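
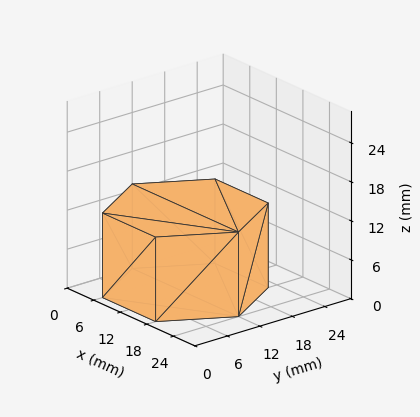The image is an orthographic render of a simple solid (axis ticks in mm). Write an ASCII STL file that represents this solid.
Reading the render: the shape is a regular 6-sided prism (a cylinder approximated with 6 flat sides), circumscribed radius ≈ 12 mm, height ≈ 13 mm (dimensions read to the nearest mm from the axis ticks). For the STL, each face is triangulated and given an outward normal.

solid part
  facet normal 0.0000 0.0000 -1.0000
    outer loop
      vertex 6.000 22.392 0.000
      vertex 18.000 22.392 0.000
      vertex 24.000 12.000 0.000
    endloop
  endfacet
  facet normal 0.0000 0.0000 -1.0000
    outer loop
      vertex 0.000 12.000 0.000
      vertex 6.000 22.392 0.000
      vertex 24.000 12.000 0.000
    endloop
  endfacet
  facet normal 0.0000 0.0000 -1.0000
    outer loop
      vertex 6.000 1.608 0.000
      vertex 0.000 12.000 0.000
      vertex 24.000 12.000 0.000
    endloop
  endfacet
  facet normal 0.0000 0.0000 -1.0000
    outer loop
      vertex 18.000 1.608 0.000
      vertex 6.000 1.608 0.000
      vertex 24.000 12.000 0.000
    endloop
  endfacet
  facet normal 0.0000 0.0000 1.0000
    outer loop
      vertex 24.000 12.000 13.000
      vertex 18.000 22.392 13.000
      vertex 6.000 22.392 13.000
    endloop
  endfacet
  facet normal 0.0000 0.0000 1.0000
    outer loop
      vertex 24.000 12.000 13.000
      vertex 6.000 22.392 13.000
      vertex 0.000 12.000 13.000
    endloop
  endfacet
  facet normal 0.0000 0.0000 1.0000
    outer loop
      vertex 24.000 12.000 13.000
      vertex 0.000 12.000 13.000
      vertex 6.000 1.608 13.000
    endloop
  endfacet
  facet normal 0.0000 0.0000 1.0000
    outer loop
      vertex 24.000 12.000 13.000
      vertex 6.000 1.608 13.000
      vertex 18.000 1.608 13.000
    endloop
  endfacet
  facet normal 0.8660 0.5000 0.0000
    outer loop
      vertex 24.000 12.000 0.000
      vertex 18.000 22.392 0.000
      vertex 18.000 22.392 13.000
    endloop
  endfacet
  facet normal 0.8660 0.5000 0.0000
    outer loop
      vertex 24.000 12.000 0.000
      vertex 18.000 22.392 13.000
      vertex 24.000 12.000 13.000
    endloop
  endfacet
  facet normal 0.0000 1.0000 0.0000
    outer loop
      vertex 18.000 22.392 0.000
      vertex 6.000 22.392 0.000
      vertex 6.000 22.392 13.000
    endloop
  endfacet
  facet normal 0.0000 1.0000 0.0000
    outer loop
      vertex 18.000 22.392 0.000
      vertex 6.000 22.392 13.000
      vertex 18.000 22.392 13.000
    endloop
  endfacet
  facet normal -0.8660 0.5000 0.0000
    outer loop
      vertex 6.000 22.392 0.000
      vertex 0.000 12.000 0.000
      vertex 0.000 12.000 13.000
    endloop
  endfacet
  facet normal -0.8660 0.5000 0.0000
    outer loop
      vertex 6.000 22.392 0.000
      vertex 0.000 12.000 13.000
      vertex 6.000 22.392 13.000
    endloop
  endfacet
  facet normal -0.8660 -0.5000 0.0000
    outer loop
      vertex 0.000 12.000 0.000
      vertex 6.000 1.608 0.000
      vertex 6.000 1.608 13.000
    endloop
  endfacet
  facet normal -0.8660 -0.5000 0.0000
    outer loop
      vertex 0.000 12.000 0.000
      vertex 6.000 1.608 13.000
      vertex 0.000 12.000 13.000
    endloop
  endfacet
  facet normal 0.0000 -1.0000 0.0000
    outer loop
      vertex 6.000 1.608 0.000
      vertex 18.000 1.608 0.000
      vertex 18.000 1.608 13.000
    endloop
  endfacet
  facet normal 0.0000 -1.0000 0.0000
    outer loop
      vertex 6.000 1.608 0.000
      vertex 18.000 1.608 13.000
      vertex 6.000 1.608 13.000
    endloop
  endfacet
  facet normal 0.8660 -0.5000 0.0000
    outer loop
      vertex 18.000 1.608 0.000
      vertex 24.000 12.000 0.000
      vertex 24.000 12.000 13.000
    endloop
  endfacet
  facet normal 0.8660 -0.5000 0.0000
    outer loop
      vertex 18.000 1.608 0.000
      vertex 24.000 12.000 13.000
      vertex 18.000 1.608 13.000
    endloop
  endfacet
endsolid part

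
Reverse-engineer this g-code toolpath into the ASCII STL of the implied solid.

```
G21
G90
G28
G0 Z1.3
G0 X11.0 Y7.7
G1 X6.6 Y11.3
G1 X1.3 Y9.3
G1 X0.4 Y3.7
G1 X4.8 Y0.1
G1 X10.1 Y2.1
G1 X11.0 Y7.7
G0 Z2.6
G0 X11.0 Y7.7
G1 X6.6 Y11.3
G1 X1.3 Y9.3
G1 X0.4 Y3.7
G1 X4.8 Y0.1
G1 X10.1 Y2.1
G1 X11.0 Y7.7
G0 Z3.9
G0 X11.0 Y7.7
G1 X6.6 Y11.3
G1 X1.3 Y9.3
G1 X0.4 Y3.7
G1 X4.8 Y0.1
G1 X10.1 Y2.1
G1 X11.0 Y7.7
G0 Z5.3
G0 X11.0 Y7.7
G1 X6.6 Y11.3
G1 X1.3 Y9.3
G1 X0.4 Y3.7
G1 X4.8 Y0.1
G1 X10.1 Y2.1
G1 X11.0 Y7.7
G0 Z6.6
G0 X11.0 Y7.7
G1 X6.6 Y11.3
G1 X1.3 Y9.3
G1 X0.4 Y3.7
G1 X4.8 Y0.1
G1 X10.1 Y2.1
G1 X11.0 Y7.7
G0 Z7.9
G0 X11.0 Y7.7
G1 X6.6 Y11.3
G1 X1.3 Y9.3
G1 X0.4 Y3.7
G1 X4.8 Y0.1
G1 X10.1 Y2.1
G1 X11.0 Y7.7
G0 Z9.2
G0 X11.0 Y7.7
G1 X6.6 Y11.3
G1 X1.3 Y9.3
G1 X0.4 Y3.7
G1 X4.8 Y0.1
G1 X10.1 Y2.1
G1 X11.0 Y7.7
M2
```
solid part
  facet normal 0.0000 0.0000 -1.0000
    outer loop
      vertex 1.3 9.3 0.0
      vertex 6.6 11.3 0.0
      vertex 11.0 7.7 0.0
    endloop
  endfacet
  facet normal 0.0000 0.0000 -1.0000
    outer loop
      vertex 0.4 3.7 0.0
      vertex 1.3 9.3 0.0
      vertex 11.0 7.7 0.0
    endloop
  endfacet
  facet normal 0.0000 0.0000 -1.0000
    outer loop
      vertex 4.8 0.1 0.0
      vertex 0.4 3.7 0.0
      vertex 11.0 7.7 0.0
    endloop
  endfacet
  facet normal 0.0000 0.0000 -1.0000
    outer loop
      vertex 10.1 2.1 0.0
      vertex 4.8 0.1 0.0
      vertex 11.0 7.7 0.0
    endloop
  endfacet
  facet normal 0.0000 0.0000 1.0000
    outer loop
      vertex 11.0 7.7 9.2
      vertex 6.6 11.3 9.2
      vertex 1.3 9.3 9.2
    endloop
  endfacet
  facet normal 0.0000 0.0000 1.0000
    outer loop
      vertex 11.0 7.7 9.2
      vertex 1.3 9.3 9.2
      vertex 0.4 3.7 9.2
    endloop
  endfacet
  facet normal 0.0000 0.0000 1.0000
    outer loop
      vertex 11.0 7.7 9.2
      vertex 0.4 3.7 9.2
      vertex 4.8 0.1 9.2
    endloop
  endfacet
  facet normal 0.0000 0.0000 1.0000
    outer loop
      vertex 11.0 7.7 9.2
      vertex 4.8 0.1 9.2
      vertex 10.1 2.1 9.2
    endloop
  endfacet
  facet normal 0.6332 0.7740 0.0000
    outer loop
      vertex 11.0 7.7 0.0
      vertex 6.6 11.3 0.0
      vertex 6.6 11.3 9.2
    endloop
  endfacet
  facet normal 0.6332 0.7740 0.0000
    outer loop
      vertex 11.0 7.7 0.0
      vertex 6.6 11.3 9.2
      vertex 11.0 7.7 9.2
    endloop
  endfacet
  facet normal -0.3531 0.9356 0.0000
    outer loop
      vertex 6.6 11.3 0.0
      vertex 1.3 9.3 0.0
      vertex 1.3 9.3 9.2
    endloop
  endfacet
  facet normal -0.3531 0.9356 0.0000
    outer loop
      vertex 6.6 11.3 0.0
      vertex 1.3 9.3 9.2
      vertex 6.6 11.3 9.2
    endloop
  endfacet
  facet normal -0.9873 0.1587 0.0000
    outer loop
      vertex 1.3 9.3 0.0
      vertex 0.4 3.7 0.0
      vertex 0.4 3.7 9.2
    endloop
  endfacet
  facet normal -0.9873 0.1587 0.0000
    outer loop
      vertex 1.3 9.3 0.0
      vertex 0.4 3.7 9.2
      vertex 1.3 9.3 9.2
    endloop
  endfacet
  facet normal -0.6332 -0.7740 0.0000
    outer loop
      vertex 0.4 3.7 0.0
      vertex 4.8 0.1 0.0
      vertex 4.8 0.1 9.2
    endloop
  endfacet
  facet normal -0.6332 -0.7740 0.0000
    outer loop
      vertex 0.4 3.7 0.0
      vertex 4.8 0.1 9.2
      vertex 0.4 3.7 9.2
    endloop
  endfacet
  facet normal 0.3531 -0.9356 0.0000
    outer loop
      vertex 4.8 0.1 0.0
      vertex 10.1 2.1 0.0
      vertex 10.1 2.1 9.2
    endloop
  endfacet
  facet normal 0.3531 -0.9356 0.0000
    outer loop
      vertex 4.8 0.1 0.0
      vertex 10.1 2.1 9.2
      vertex 4.8 0.1 9.2
    endloop
  endfacet
  facet normal 0.9873 -0.1587 0.0000
    outer loop
      vertex 10.1 2.1 0.0
      vertex 11.0 7.7 0.0
      vertex 11.0 7.7 9.2
    endloop
  endfacet
  facet normal 0.9873 -0.1587 0.0000
    outer loop
      vertex 10.1 2.1 0.0
      vertex 11.0 7.7 9.2
      vertex 10.1 2.1 9.2
    endloop
  endfacet
endsolid part

The G0 Z moves step by Δz≈1.3 mm. Every layer's G1 loop is the same polygon, so the solid is a straight extrusion of it from z=0 to z≈9.2. Closing with flat bottom and top caps and triangulating gives 20 facets — a regular 6-sided prism (a cylinder approximated with 6 flat sides), circumscribed radius ≈ 5.7 mm, height ≈ 9.2 mm.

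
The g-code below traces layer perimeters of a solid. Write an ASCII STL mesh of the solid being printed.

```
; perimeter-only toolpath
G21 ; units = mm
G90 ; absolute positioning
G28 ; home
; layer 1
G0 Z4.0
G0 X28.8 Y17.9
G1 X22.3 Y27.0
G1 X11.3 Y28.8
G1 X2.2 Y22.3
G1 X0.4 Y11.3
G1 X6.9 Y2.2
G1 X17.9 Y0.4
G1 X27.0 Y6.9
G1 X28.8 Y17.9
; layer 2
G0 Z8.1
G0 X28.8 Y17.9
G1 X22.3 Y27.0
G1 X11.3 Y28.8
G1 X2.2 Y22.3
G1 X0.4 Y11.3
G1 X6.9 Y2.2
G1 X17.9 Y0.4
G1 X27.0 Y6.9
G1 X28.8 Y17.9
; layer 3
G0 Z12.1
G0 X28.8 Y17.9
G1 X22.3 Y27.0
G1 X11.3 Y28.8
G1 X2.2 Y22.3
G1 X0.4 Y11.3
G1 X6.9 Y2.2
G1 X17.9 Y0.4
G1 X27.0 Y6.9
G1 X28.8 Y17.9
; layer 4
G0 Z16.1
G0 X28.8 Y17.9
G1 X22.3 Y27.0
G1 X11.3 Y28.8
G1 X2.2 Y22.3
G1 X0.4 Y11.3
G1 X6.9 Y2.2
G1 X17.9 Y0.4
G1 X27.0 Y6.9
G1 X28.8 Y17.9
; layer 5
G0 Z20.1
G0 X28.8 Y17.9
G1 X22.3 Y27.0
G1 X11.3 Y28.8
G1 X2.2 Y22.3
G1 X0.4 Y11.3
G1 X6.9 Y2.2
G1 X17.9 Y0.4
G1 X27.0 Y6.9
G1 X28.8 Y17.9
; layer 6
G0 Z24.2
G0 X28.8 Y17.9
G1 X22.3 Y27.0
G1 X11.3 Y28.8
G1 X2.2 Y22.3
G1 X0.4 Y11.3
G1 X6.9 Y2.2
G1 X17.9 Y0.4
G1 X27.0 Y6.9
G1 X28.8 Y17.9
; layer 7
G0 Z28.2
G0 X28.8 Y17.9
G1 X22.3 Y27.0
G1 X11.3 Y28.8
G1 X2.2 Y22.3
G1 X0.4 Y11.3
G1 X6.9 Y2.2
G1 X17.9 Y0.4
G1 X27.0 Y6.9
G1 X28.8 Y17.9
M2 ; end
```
solid part
  facet normal 0.0000 0.0000 -1.0000
    outer loop
      vertex 11.3 28.8 0.0
      vertex 22.3 27.0 0.0
      vertex 28.8 17.9 0.0
    endloop
  endfacet
  facet normal 0.0000 0.0000 -1.0000
    outer loop
      vertex 2.2 22.3 0.0
      vertex 11.3 28.8 0.0
      vertex 28.8 17.9 0.0
    endloop
  endfacet
  facet normal 0.0000 0.0000 -1.0000
    outer loop
      vertex 0.4 11.3 0.0
      vertex 2.2 22.3 0.0
      vertex 28.8 17.9 0.0
    endloop
  endfacet
  facet normal 0.0000 0.0000 -1.0000
    outer loop
      vertex 6.9 2.2 0.0
      vertex 0.4 11.3 0.0
      vertex 28.8 17.9 0.0
    endloop
  endfacet
  facet normal 0.0000 0.0000 -1.0000
    outer loop
      vertex 17.9 0.4 0.0
      vertex 6.9 2.2 0.0
      vertex 28.8 17.9 0.0
    endloop
  endfacet
  facet normal 0.0000 0.0000 -1.0000
    outer loop
      vertex 27.0 6.9 0.0
      vertex 17.9 0.4 0.0
      vertex 28.8 17.9 0.0
    endloop
  endfacet
  facet normal 0.0000 0.0000 1.0000
    outer loop
      vertex 28.8 17.9 28.2
      vertex 22.3 27.0 28.2
      vertex 11.3 28.8 28.2
    endloop
  endfacet
  facet normal 0.0000 0.0000 1.0000
    outer loop
      vertex 28.8 17.9 28.2
      vertex 11.3 28.8 28.2
      vertex 2.2 22.3 28.2
    endloop
  endfacet
  facet normal 0.0000 0.0000 1.0000
    outer loop
      vertex 28.8 17.9 28.2
      vertex 2.2 22.3 28.2
      vertex 0.4 11.3 28.2
    endloop
  endfacet
  facet normal 0.0000 0.0000 1.0000
    outer loop
      vertex 28.8 17.9 28.2
      vertex 0.4 11.3 28.2
      vertex 6.9 2.2 28.2
    endloop
  endfacet
  facet normal 0.0000 0.0000 1.0000
    outer loop
      vertex 28.8 17.9 28.2
      vertex 6.9 2.2 28.2
      vertex 17.9 0.4 28.2
    endloop
  endfacet
  facet normal 0.0000 0.0000 1.0000
    outer loop
      vertex 28.8 17.9 28.2
      vertex 17.9 0.4 28.2
      vertex 27.0 6.9 28.2
    endloop
  endfacet
  facet normal 0.8137 0.5812 0.0000
    outer loop
      vertex 28.8 17.9 0.0
      vertex 22.3 27.0 0.0
      vertex 22.3 27.0 28.2
    endloop
  endfacet
  facet normal 0.8137 0.5812 0.0000
    outer loop
      vertex 28.8 17.9 0.0
      vertex 22.3 27.0 28.2
      vertex 28.8 17.9 28.2
    endloop
  endfacet
  facet normal 0.1615 0.9869 0.0000
    outer loop
      vertex 22.3 27.0 0.0
      vertex 11.3 28.8 0.0
      vertex 11.3 28.8 28.2
    endloop
  endfacet
  facet normal 0.1615 0.9869 0.0000
    outer loop
      vertex 22.3 27.0 0.0
      vertex 11.3 28.8 28.2
      vertex 22.3 27.0 28.2
    endloop
  endfacet
  facet normal -0.5812 0.8137 0.0000
    outer loop
      vertex 11.3 28.8 0.0
      vertex 2.2 22.3 0.0
      vertex 2.2 22.3 28.2
    endloop
  endfacet
  facet normal -0.5812 0.8137 0.0000
    outer loop
      vertex 11.3 28.8 0.0
      vertex 2.2 22.3 28.2
      vertex 11.3 28.8 28.2
    endloop
  endfacet
  facet normal -0.9869 0.1615 0.0000
    outer loop
      vertex 2.2 22.3 0.0
      vertex 0.4 11.3 0.0
      vertex 0.4 11.3 28.2
    endloop
  endfacet
  facet normal -0.9869 0.1615 0.0000
    outer loop
      vertex 2.2 22.3 0.0
      vertex 0.4 11.3 28.2
      vertex 2.2 22.3 28.2
    endloop
  endfacet
  facet normal -0.8137 -0.5812 0.0000
    outer loop
      vertex 0.4 11.3 0.0
      vertex 6.9 2.2 0.0
      vertex 6.9 2.2 28.2
    endloop
  endfacet
  facet normal -0.8137 -0.5812 0.0000
    outer loop
      vertex 0.4 11.3 0.0
      vertex 6.9 2.2 28.2
      vertex 0.4 11.3 28.2
    endloop
  endfacet
  facet normal -0.1615 -0.9869 0.0000
    outer loop
      vertex 6.9 2.2 0.0
      vertex 17.9 0.4 0.0
      vertex 17.9 0.4 28.2
    endloop
  endfacet
  facet normal -0.1615 -0.9869 0.0000
    outer loop
      vertex 6.9 2.2 0.0
      vertex 17.9 0.4 28.2
      vertex 6.9 2.2 28.2
    endloop
  endfacet
  facet normal 0.5812 -0.8137 0.0000
    outer loop
      vertex 17.9 0.4 0.0
      vertex 27.0 6.9 0.0
      vertex 27.0 6.9 28.2
    endloop
  endfacet
  facet normal 0.5812 -0.8137 0.0000
    outer loop
      vertex 17.9 0.4 0.0
      vertex 27.0 6.9 28.2
      vertex 17.9 0.4 28.2
    endloop
  endfacet
  facet normal 0.9869 -0.1615 0.0000
    outer loop
      vertex 27.0 6.9 0.0
      vertex 28.8 17.9 0.0
      vertex 28.8 17.9 28.2
    endloop
  endfacet
  facet normal 0.9869 -0.1615 0.0000
    outer loop
      vertex 27.0 6.9 0.0
      vertex 28.8 17.9 28.2
      vertex 27.0 6.9 28.2
    endloop
  endfacet
endsolid part

The G0 Z moves step by Δz≈4.0 mm. Every layer's G1 loop is the same polygon, so the solid is a straight extrusion of it from z=0 to z≈28.2. Closing with flat bottom and top caps and triangulating gives 28 facets — a regular 8-sided prism (a cylinder approximated with 8 flat sides), circumscribed radius ≈ 14.6 mm, height ≈ 28.2 mm.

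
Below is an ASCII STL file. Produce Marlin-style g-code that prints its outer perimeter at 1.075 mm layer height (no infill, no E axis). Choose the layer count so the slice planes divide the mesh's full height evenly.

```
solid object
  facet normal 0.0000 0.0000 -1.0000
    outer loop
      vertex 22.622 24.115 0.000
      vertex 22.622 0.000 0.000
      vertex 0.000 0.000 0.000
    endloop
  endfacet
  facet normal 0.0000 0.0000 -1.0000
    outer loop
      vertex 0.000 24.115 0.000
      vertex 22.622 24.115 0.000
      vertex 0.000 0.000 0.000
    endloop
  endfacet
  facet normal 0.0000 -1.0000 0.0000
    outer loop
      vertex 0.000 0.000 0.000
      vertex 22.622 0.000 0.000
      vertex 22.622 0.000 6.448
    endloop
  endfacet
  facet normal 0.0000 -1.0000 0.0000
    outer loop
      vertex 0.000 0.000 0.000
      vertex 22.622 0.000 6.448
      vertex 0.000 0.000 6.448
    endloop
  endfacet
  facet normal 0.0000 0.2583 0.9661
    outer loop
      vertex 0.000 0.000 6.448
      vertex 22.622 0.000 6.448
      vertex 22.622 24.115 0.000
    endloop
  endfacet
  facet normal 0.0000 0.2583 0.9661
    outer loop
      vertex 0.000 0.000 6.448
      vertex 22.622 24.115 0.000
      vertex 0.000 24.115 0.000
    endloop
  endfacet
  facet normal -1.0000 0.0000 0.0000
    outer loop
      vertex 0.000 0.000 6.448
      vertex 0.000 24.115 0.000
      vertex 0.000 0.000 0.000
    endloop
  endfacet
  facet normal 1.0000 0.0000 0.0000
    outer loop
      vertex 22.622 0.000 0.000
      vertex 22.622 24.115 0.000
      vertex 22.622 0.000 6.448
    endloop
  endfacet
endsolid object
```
; perimeter-only toolpath
G21 ; units = mm
G90 ; absolute positioning
G28 ; home
; layer 1
G0 Z1.075
G0 X0.000 Y0.000
G1 X22.622 Y0.000
G1 X22.622 Y20.096
G1 X0.000 Y20.096
G1 X0.000 Y0.000
; layer 2
G0 Z2.149
G0 X0.000 Y0.000
G1 X22.622 Y0.000
G1 X22.622 Y16.077
G1 X0.000 Y16.077
G1 X0.000 Y0.000
; layer 3
G0 Z3.224
G0 X0.000 Y0.000
G1 X22.622 Y0.000
G1 X22.622 Y12.057
G1 X0.000 Y12.057
G1 X0.000 Y0.000
; layer 4
G0 Z4.299
G0 X0.000 Y0.000
G1 X22.622 Y0.000
G1 X22.622 Y8.038
G1 X0.000 Y8.038
G1 X0.000 Y0.000
; layer 5
G0 Z5.373
G0 X0.000 Y0.000
G1 X22.622 Y0.000
G1 X22.622 Y4.019
G1 X0.000 Y4.019
G1 X0.000 Y0.000
M2 ; end

The solid is a wedge (ramp): 22.6 × 24.1 mm base, rising to 6.45 mm along the y=0 edge and sloping linearly to z=0 at y=24.1. Slicing at Δz = 1.075 mm — 6 equal slices spanning the solid's height, so layer i sits at z = i·h/6 — gives 5 non-empty perimeters. Each is a 4-segment closed polygon; G0 lifts to the layer z and rapids to the start vertex, then G1 traces the edges. The cross-section shrinks linearly with z (the slice at the apex is degenerate and omitted).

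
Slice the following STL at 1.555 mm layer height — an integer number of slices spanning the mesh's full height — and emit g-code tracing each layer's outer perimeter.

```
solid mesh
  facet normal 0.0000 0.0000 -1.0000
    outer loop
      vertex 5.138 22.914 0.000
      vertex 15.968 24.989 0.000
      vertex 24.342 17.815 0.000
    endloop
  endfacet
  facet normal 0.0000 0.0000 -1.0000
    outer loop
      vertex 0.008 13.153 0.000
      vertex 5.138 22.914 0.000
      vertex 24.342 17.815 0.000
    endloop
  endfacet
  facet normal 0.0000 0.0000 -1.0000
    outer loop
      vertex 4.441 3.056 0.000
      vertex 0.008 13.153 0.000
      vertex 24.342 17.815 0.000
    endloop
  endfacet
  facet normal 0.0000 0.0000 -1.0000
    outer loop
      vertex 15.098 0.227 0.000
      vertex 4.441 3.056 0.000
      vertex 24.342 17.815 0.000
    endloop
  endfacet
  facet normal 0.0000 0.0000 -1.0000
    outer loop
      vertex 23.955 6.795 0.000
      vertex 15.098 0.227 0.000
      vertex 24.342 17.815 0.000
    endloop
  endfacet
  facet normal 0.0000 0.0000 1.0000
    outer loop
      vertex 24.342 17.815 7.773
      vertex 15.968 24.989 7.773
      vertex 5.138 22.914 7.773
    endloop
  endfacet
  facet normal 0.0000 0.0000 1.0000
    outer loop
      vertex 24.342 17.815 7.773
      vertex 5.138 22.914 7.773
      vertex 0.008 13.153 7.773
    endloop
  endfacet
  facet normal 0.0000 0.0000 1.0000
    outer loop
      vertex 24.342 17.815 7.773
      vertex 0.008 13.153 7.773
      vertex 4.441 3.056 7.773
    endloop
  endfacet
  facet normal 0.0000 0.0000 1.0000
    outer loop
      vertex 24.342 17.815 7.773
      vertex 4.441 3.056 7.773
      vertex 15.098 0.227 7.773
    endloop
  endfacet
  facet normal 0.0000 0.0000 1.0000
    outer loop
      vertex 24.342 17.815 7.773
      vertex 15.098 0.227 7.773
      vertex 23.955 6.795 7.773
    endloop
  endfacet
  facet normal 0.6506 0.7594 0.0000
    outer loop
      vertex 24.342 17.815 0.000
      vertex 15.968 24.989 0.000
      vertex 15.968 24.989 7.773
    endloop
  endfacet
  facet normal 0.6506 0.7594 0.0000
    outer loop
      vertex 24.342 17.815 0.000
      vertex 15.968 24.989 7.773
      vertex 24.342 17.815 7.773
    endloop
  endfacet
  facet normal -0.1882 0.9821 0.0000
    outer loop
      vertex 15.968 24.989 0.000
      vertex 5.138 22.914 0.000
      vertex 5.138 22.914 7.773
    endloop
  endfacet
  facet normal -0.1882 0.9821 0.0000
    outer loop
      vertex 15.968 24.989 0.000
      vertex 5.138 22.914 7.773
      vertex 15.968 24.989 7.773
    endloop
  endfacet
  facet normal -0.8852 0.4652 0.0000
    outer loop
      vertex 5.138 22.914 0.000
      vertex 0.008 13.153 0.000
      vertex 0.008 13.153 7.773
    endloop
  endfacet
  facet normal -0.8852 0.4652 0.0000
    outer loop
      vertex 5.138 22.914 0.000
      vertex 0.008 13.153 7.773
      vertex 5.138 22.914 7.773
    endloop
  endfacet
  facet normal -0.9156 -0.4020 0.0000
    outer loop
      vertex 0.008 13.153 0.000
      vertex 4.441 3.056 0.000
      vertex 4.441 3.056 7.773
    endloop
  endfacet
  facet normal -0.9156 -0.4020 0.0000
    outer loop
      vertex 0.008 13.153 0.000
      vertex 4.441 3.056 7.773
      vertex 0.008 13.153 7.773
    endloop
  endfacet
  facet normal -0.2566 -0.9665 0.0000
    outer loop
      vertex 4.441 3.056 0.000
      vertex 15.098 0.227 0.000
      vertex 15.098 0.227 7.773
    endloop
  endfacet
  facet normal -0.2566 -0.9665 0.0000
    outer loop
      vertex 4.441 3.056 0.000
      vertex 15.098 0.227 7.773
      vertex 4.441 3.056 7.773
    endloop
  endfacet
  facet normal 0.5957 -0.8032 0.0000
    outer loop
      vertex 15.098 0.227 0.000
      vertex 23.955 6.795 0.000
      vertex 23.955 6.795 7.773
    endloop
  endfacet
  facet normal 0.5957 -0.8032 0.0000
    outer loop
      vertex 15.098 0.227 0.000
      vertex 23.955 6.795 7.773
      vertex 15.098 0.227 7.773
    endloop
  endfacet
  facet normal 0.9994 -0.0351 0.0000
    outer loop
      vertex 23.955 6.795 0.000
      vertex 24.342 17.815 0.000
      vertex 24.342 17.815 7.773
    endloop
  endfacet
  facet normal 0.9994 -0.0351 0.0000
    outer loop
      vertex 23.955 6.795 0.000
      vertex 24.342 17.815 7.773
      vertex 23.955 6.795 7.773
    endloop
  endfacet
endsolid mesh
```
; perimeter-only toolpath
G21 ; units = mm
G90 ; absolute positioning
G28 ; home
; layer 1
G0 Z1.555
G0 X24.342 Y17.815
G1 X15.968 Y24.989
G1 X5.138 Y22.914
G1 X0.008 Y13.153
G1 X4.441 Y3.056
G1 X15.098 Y0.227
G1 X23.955 Y6.795
G1 X24.342 Y17.815
; layer 2
G0 Z3.109
G0 X24.342 Y17.815
G1 X15.968 Y24.989
G1 X5.138 Y22.914
G1 X0.008 Y13.153
G1 X4.441 Y3.056
G1 X15.098 Y0.227
G1 X23.955 Y6.795
G1 X24.342 Y17.815
; layer 3
G0 Z4.664
G0 X24.342 Y17.815
G1 X15.968 Y24.989
G1 X5.138 Y22.914
G1 X0.008 Y13.153
G1 X4.441 Y3.056
G1 X15.098 Y0.227
G1 X23.955 Y6.795
G1 X24.342 Y17.815
; layer 4
G0 Z6.218
G0 X24.342 Y17.815
G1 X15.968 Y24.989
G1 X5.138 Y22.914
G1 X0.008 Y13.153
G1 X4.441 Y3.056
G1 X15.098 Y0.227
G1 X23.955 Y6.795
G1 X24.342 Y17.815
; layer 5
G0 Z7.773
G0 X24.342 Y17.815
G1 X15.968 Y24.989
G1 X5.138 Y22.914
G1 X0.008 Y13.153
G1 X4.441 Y3.056
G1 X15.098 Y0.227
G1 X23.955 Y6.795
G1 X24.342 Y17.815
M2 ; end

The solid is a regular 7-sided prism (a cylinder approximated with 7 flat sides), circumscribed radius ≈ 12.7 mm, height ≈ 7.77 mm. Slicing at Δz = 1.555 mm — 5 equal slices spanning the solid's height, so layer i sits at z = i·h/5 — gives 5 non-empty perimeters. Each is a 7-segment closed polygon; G0 lifts to the layer z and rapids to the start vertex, then G1 traces the edges.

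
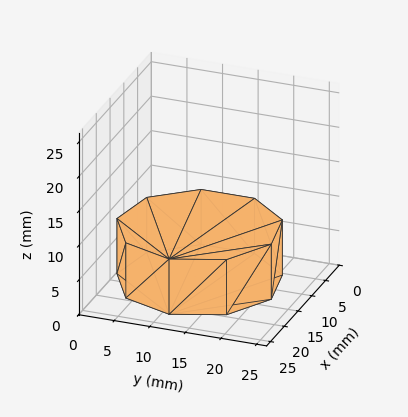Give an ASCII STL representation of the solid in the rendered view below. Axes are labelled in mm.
Reading the render: the shape is a regular 9-sided prism (a cylinder approximated with 9 flat sides), circumscribed radius ≈ 11 mm, height ≈ 8 mm (dimensions read to the nearest mm from the axis ticks). For the STL, each face is triangulated and given an outward normal.

solid part
  facet normal 0.0000 0.0000 -1.0000
    outer loop
      vertex 12.910 21.833 0.000
      vertex 19.426 18.071 0.000
      vertex 22.000 11.000 0.000
    endloop
  endfacet
  facet normal 0.0000 0.0000 -1.0000
    outer loop
      vertex 5.500 20.526 0.000
      vertex 12.910 21.833 0.000
      vertex 22.000 11.000 0.000
    endloop
  endfacet
  facet normal 0.0000 0.0000 -1.0000
    outer loop
      vertex 0.663 14.762 0.000
      vertex 5.500 20.526 0.000
      vertex 22.000 11.000 0.000
    endloop
  endfacet
  facet normal 0.0000 0.0000 -1.0000
    outer loop
      vertex 0.663 7.238 0.000
      vertex 0.663 14.762 0.000
      vertex 22.000 11.000 0.000
    endloop
  endfacet
  facet normal 0.0000 0.0000 -1.0000
    outer loop
      vertex 5.500 1.474 0.000
      vertex 0.663 7.238 0.000
      vertex 22.000 11.000 0.000
    endloop
  endfacet
  facet normal 0.0000 0.0000 -1.0000
    outer loop
      vertex 12.910 0.167 0.000
      vertex 5.500 1.474 0.000
      vertex 22.000 11.000 0.000
    endloop
  endfacet
  facet normal 0.0000 0.0000 -1.0000
    outer loop
      vertex 19.426 3.929 0.000
      vertex 12.910 0.167 0.000
      vertex 22.000 11.000 0.000
    endloop
  endfacet
  facet normal 0.0000 0.0000 1.0000
    outer loop
      vertex 22.000 11.000 8.000
      vertex 19.426 18.071 8.000
      vertex 12.910 21.833 8.000
    endloop
  endfacet
  facet normal 0.0000 0.0000 1.0000
    outer loop
      vertex 22.000 11.000 8.000
      vertex 12.910 21.833 8.000
      vertex 5.500 20.526 8.000
    endloop
  endfacet
  facet normal 0.0000 0.0000 1.0000
    outer loop
      vertex 22.000 11.000 8.000
      vertex 5.500 20.526 8.000
      vertex 0.663 14.762 8.000
    endloop
  endfacet
  facet normal 0.0000 0.0000 1.0000
    outer loop
      vertex 22.000 11.000 8.000
      vertex 0.663 14.762 8.000
      vertex 0.663 7.238 8.000
    endloop
  endfacet
  facet normal 0.0000 0.0000 1.0000
    outer loop
      vertex 22.000 11.000 8.000
      vertex 0.663 7.238 8.000
      vertex 5.500 1.474 8.000
    endloop
  endfacet
  facet normal 0.0000 0.0000 1.0000
    outer loop
      vertex 22.000 11.000 8.000
      vertex 5.500 1.474 8.000
      vertex 12.910 0.167 8.000
    endloop
  endfacet
  facet normal 0.0000 0.0000 1.0000
    outer loop
      vertex 22.000 11.000 8.000
      vertex 12.910 0.167 8.000
      vertex 19.426 3.929 8.000
    endloop
  endfacet
  facet normal 0.9397 0.3421 0.0000
    outer loop
      vertex 22.000 11.000 0.000
      vertex 19.426 18.071 0.000
      vertex 19.426 18.071 8.000
    endloop
  endfacet
  facet normal 0.9397 0.3421 0.0000
    outer loop
      vertex 22.000 11.000 0.000
      vertex 19.426 18.071 8.000
      vertex 22.000 11.000 8.000
    endloop
  endfacet
  facet normal 0.5000 0.8660 0.0000
    outer loop
      vertex 19.426 18.071 0.000
      vertex 12.910 21.833 0.000
      vertex 12.910 21.833 8.000
    endloop
  endfacet
  facet normal 0.5000 0.8660 0.0000
    outer loop
      vertex 19.426 18.071 0.000
      vertex 12.910 21.833 8.000
      vertex 19.426 18.071 8.000
    endloop
  endfacet
  facet normal -0.1737 0.9848 0.0000
    outer loop
      vertex 12.910 21.833 0.000
      vertex 5.500 20.526 0.000
      vertex 5.500 20.526 8.000
    endloop
  endfacet
  facet normal -0.1737 0.9848 0.0000
    outer loop
      vertex 12.910 21.833 0.000
      vertex 5.500 20.526 8.000
      vertex 12.910 21.833 8.000
    endloop
  endfacet
  facet normal -0.7660 0.6428 0.0000
    outer loop
      vertex 5.500 20.526 0.000
      vertex 0.663 14.762 0.000
      vertex 0.663 14.762 8.000
    endloop
  endfacet
  facet normal -0.7660 0.6428 0.0000
    outer loop
      vertex 5.500 20.526 0.000
      vertex 0.663 14.762 8.000
      vertex 5.500 20.526 8.000
    endloop
  endfacet
  facet normal -1.0000 0.0000 0.0000
    outer loop
      vertex 0.663 14.762 0.000
      vertex 0.663 7.238 0.000
      vertex 0.663 7.238 8.000
    endloop
  endfacet
  facet normal -1.0000 0.0000 0.0000
    outer loop
      vertex 0.663 14.762 0.000
      vertex 0.663 7.238 8.000
      vertex 0.663 14.762 8.000
    endloop
  endfacet
  facet normal -0.7660 -0.6428 0.0000
    outer loop
      vertex 0.663 7.238 0.000
      vertex 5.500 1.474 0.000
      vertex 5.500 1.474 8.000
    endloop
  endfacet
  facet normal -0.7660 -0.6428 0.0000
    outer loop
      vertex 0.663 7.238 0.000
      vertex 5.500 1.474 8.000
      vertex 0.663 7.238 8.000
    endloop
  endfacet
  facet normal -0.1737 -0.9848 0.0000
    outer loop
      vertex 5.500 1.474 0.000
      vertex 12.910 0.167 0.000
      vertex 12.910 0.167 8.000
    endloop
  endfacet
  facet normal -0.1737 -0.9848 0.0000
    outer loop
      vertex 5.500 1.474 0.000
      vertex 12.910 0.167 8.000
      vertex 5.500 1.474 8.000
    endloop
  endfacet
  facet normal 0.5000 -0.8660 0.0000
    outer loop
      vertex 12.910 0.167 0.000
      vertex 19.426 3.929 0.000
      vertex 19.426 3.929 8.000
    endloop
  endfacet
  facet normal 0.5000 -0.8660 0.0000
    outer loop
      vertex 12.910 0.167 0.000
      vertex 19.426 3.929 8.000
      vertex 12.910 0.167 8.000
    endloop
  endfacet
  facet normal 0.9397 -0.3421 0.0000
    outer loop
      vertex 19.426 3.929 0.000
      vertex 22.000 11.000 0.000
      vertex 22.000 11.000 8.000
    endloop
  endfacet
  facet normal 0.9397 -0.3421 0.0000
    outer loop
      vertex 19.426 3.929 0.000
      vertex 22.000 11.000 8.000
      vertex 19.426 3.929 8.000
    endloop
  endfacet
endsolid part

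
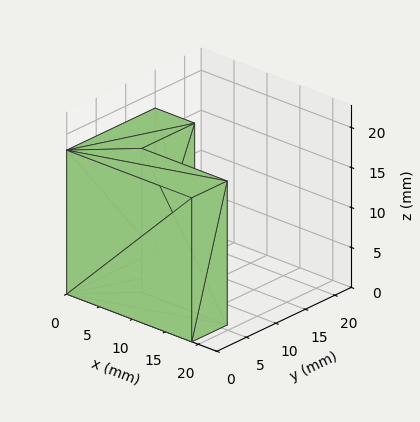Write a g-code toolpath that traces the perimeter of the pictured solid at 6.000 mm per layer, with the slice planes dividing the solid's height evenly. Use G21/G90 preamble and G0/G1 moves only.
Reading the render: the shape is an L-shaped prism: outer 19 × 15 mm, arm thicknesses ≈ 6 mm (horizontal) and 6 mm (vertical), extruded 18 mm in z (dimensions read to the nearest mm from the axis ticks). For the g-code, the solid's height is divided into equal slices at the stated Δz and each level perimeter traced with G1 moves after a G0 lift.

; perimeter-only toolpath
G21 ; units = mm
G90 ; absolute positioning
G28 ; home
; layer 1
G0 Z6.000
G0 X0.000 Y0.000
G1 X19.000 Y0.000
G1 X19.000 Y6.000
G1 X6.000 Y6.000
G1 X6.000 Y15.000
G1 X0.000 Y15.000
G1 X0.000 Y0.000
; layer 2
G0 Z12.000
G0 X0.000 Y0.000
G1 X19.000 Y0.000
G1 X19.000 Y6.000
G1 X6.000 Y6.000
G1 X6.000 Y15.000
G1 X0.000 Y15.000
G1 X0.000 Y0.000
; layer 3
G0 Z18.000
G0 X0.000 Y0.000
G1 X19.000 Y0.000
G1 X19.000 Y6.000
G1 X6.000 Y6.000
G1 X6.000 Y15.000
G1 X0.000 Y15.000
G1 X0.000 Y0.000
M2 ; end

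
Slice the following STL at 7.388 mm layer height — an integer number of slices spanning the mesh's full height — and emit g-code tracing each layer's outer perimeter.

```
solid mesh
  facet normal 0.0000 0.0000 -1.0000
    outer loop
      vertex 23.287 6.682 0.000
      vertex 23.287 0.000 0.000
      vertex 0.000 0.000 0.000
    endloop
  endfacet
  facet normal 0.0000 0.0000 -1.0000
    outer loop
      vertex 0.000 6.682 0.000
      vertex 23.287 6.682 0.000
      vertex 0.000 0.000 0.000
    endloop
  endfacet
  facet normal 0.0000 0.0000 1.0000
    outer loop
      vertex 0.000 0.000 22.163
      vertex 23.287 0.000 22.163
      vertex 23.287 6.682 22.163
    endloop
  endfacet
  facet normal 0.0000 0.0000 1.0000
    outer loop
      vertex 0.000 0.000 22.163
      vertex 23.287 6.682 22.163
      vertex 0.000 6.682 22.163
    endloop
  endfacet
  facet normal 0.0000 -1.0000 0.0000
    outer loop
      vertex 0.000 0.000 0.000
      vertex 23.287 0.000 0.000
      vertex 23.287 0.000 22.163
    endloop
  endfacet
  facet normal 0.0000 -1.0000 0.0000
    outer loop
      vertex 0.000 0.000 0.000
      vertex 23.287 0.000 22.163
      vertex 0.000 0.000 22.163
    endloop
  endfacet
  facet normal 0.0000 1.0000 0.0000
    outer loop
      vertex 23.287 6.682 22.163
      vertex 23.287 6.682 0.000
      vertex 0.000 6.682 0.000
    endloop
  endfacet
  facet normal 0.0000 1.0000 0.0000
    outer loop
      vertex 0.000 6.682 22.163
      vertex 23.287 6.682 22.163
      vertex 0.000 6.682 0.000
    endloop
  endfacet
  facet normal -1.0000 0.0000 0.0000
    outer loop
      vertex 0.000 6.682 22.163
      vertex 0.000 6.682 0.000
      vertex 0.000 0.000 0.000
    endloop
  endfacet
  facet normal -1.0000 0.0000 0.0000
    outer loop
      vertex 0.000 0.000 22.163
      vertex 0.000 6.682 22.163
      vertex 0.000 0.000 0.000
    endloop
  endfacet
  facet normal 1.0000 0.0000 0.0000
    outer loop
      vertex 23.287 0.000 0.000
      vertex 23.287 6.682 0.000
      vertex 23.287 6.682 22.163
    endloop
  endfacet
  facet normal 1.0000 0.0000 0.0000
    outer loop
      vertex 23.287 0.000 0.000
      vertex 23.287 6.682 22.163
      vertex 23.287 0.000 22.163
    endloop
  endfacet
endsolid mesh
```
; perimeter-only toolpath
G21 ; units = mm
G90 ; absolute positioning
G28 ; home
; layer 1
G0 Z7.388
G0 X0.000 Y0.000
G1 X23.287 Y0.000
G1 X23.287 Y6.682
G1 X0.000 Y6.682
G1 X0.000 Y0.000
; layer 2
G0 Z14.775
G0 X0.000 Y0.000
G1 X23.287 Y0.000
G1 X23.287 Y6.682
G1 X0.000 Y6.682
G1 X0.000 Y0.000
; layer 3
G0 Z22.163
G0 X0.000 Y0.000
G1 X23.287 Y0.000
G1 X23.287 Y6.682
G1 X0.000 Y6.682
G1 X0.000 Y0.000
M2 ; end

The solid is a rectangular box, roughly 23.3 × 6.68 mm footprint and 22.2 mm tall. Slicing at Δz = 7.388 mm — 3 equal slices spanning the solid's height, so layer i sits at z = i·h/3 — gives 3 non-empty perimeters. Each is a 4-segment closed polygon; G0 lifts to the layer z and rapids to the start vertex, then G1 traces the edges.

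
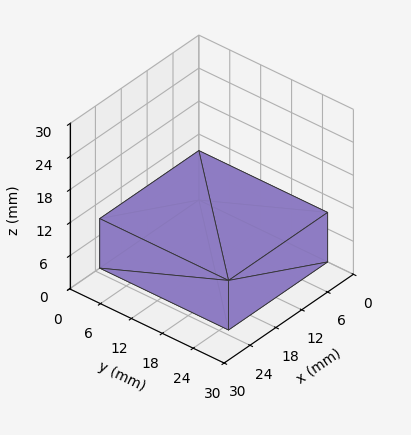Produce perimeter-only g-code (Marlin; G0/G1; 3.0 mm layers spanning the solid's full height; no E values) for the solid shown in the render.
Reading the render: the shape is a rectangular box, roughly 23 × 25 mm footprint and 9 mm tall (dimensions read to the nearest mm from the axis ticks). For the g-code, the solid's height is divided into equal slices at the stated Δz and each level perimeter traced with G1 moves after a G0 lift.

; perimeter-only toolpath
G21 ; units = mm
G90 ; absolute positioning
G28 ; home
; layer 1
G0 Z3.0
G0 X0.0 Y0.0
G1 X23.0 Y0.0
G1 X23.0 Y25.0
G1 X0.0 Y25.0
G1 X0.0 Y0.0
; layer 2
G0 Z6.0
G0 X0.0 Y0.0
G1 X23.0 Y0.0
G1 X23.0 Y25.0
G1 X0.0 Y25.0
G1 X0.0 Y0.0
; layer 3
G0 Z9.0
G0 X0.0 Y0.0
G1 X23.0 Y0.0
G1 X23.0 Y25.0
G1 X0.0 Y25.0
G1 X0.0 Y0.0
M2 ; end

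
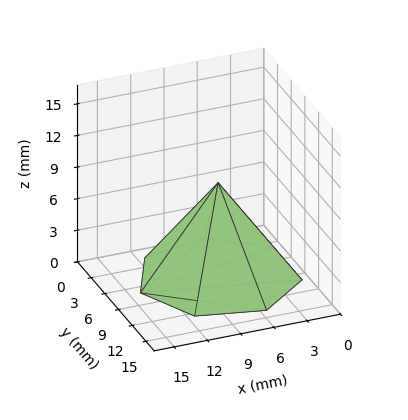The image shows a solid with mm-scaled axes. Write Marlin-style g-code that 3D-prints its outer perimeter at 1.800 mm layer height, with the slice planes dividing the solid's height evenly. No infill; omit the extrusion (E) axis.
Reading the render: the shape is a regular 7-sided pyramid, base circumscribed radius ≈ 7 mm, apex at z ≈ 9 mm (dimensions read to the nearest mm from the axis ticks). For the g-code, the solid's height is divided into equal slices at the stated Δz and each level perimeter traced with G1 moves after a G0 lift.

; perimeter-only toolpath
G21 ; units = mm
G90 ; absolute positioning
G28 ; home
; layer 1
G0 Z1.800
G0 X12.600 Y7.000
G1 X10.491 Y11.378
G1 X5.754 Y12.459
G1 X1.954 Y9.430
G1 X1.954 Y4.570
G1 X5.754 Y1.541
G1 X10.491 Y2.622
G1 X12.600 Y7.000
; layer 2
G0 Z3.600
G0 X11.200 Y7.000
G1 X9.618 Y10.284
G1 X6.065 Y11.094
G1 X3.216 Y8.822
G1 X3.216 Y5.178
G1 X6.065 Y2.906
G1 X9.618 Y3.716
G1 X11.200 Y7.000
; layer 3
G0 Z5.400
G0 X9.800 Y7.000
G1 X8.746 Y9.189
G1 X6.377 Y9.730
G1 X4.477 Y8.215
G1 X4.477 Y5.785
G1 X6.377 Y4.270
G1 X8.746 Y4.811
G1 X9.800 Y7.000
; layer 4
G0 Z7.200
G0 X8.400 Y7.000
G1 X7.873 Y8.095
G1 X6.688 Y8.365
G1 X5.739 Y7.607
G1 X5.739 Y6.393
G1 X6.688 Y5.635
G1 X7.873 Y5.905
G1 X8.400 Y7.000
M2 ; end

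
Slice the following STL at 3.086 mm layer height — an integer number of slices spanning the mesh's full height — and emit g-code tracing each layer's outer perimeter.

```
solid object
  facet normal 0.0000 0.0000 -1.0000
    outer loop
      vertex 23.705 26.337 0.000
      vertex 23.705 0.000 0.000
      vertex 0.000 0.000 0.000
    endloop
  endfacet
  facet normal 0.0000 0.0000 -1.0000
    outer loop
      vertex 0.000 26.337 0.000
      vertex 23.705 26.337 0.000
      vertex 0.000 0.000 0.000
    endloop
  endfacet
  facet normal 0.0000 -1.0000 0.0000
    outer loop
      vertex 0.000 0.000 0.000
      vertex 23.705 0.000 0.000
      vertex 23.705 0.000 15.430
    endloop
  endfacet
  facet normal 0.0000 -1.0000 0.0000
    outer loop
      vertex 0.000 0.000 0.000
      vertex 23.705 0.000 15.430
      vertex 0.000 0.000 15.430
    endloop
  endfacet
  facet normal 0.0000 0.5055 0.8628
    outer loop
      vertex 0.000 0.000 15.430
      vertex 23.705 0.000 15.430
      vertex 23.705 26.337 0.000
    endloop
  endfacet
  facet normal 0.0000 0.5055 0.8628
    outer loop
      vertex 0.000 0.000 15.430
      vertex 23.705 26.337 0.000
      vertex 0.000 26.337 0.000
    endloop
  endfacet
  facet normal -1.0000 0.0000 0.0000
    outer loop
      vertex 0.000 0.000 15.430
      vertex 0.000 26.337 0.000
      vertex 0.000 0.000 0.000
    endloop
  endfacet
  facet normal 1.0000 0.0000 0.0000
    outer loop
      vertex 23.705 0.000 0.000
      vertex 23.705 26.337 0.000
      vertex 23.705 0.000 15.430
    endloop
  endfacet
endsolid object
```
; perimeter-only toolpath
G21 ; units = mm
G90 ; absolute positioning
G28 ; home
; layer 1
G0 Z3.086
G0 X0.000 Y0.000
G1 X23.705 Y0.000
G1 X23.705 Y21.070
G1 X0.000 Y21.070
G1 X0.000 Y0.000
; layer 2
G0 Z6.172
G0 X0.000 Y0.000
G1 X23.705 Y0.000
G1 X23.705 Y15.802
G1 X0.000 Y15.802
G1 X0.000 Y0.000
; layer 3
G0 Z9.258
G0 X0.000 Y0.000
G1 X23.705 Y0.000
G1 X23.705 Y10.535
G1 X0.000 Y10.535
G1 X0.000 Y0.000
; layer 4
G0 Z12.344
G0 X0.000 Y0.000
G1 X23.705 Y0.000
G1 X23.705 Y5.267
G1 X0.000 Y5.267
G1 X0.000 Y0.000
M2 ; end

The solid is a wedge (ramp): 23.7 × 26.3 mm base, rising to 15.4 mm along the y=0 edge and sloping linearly to z=0 at y=26.3. Slicing at Δz = 3.086 mm — 5 equal slices spanning the solid's height, so layer i sits at z = i·h/5 — gives 4 non-empty perimeters. Each is a 4-segment closed polygon; G0 lifts to the layer z and rapids to the start vertex, then G1 traces the edges. The cross-section shrinks linearly with z (the slice at the apex is degenerate and omitted).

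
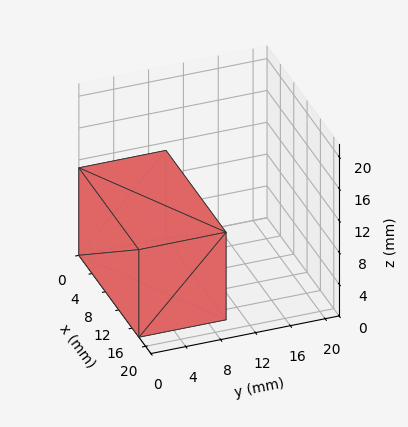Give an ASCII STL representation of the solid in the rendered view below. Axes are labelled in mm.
Reading the render: the shape is a rectangular box, roughly 18 × 10 mm footprint and 11 mm tall (dimensions read to the nearest mm from the axis ticks). For the STL, each face is triangulated and given an outward normal.

solid part
  facet normal 0.0000 0.0000 -1.0000
    outer loop
      vertex 18.00 10.00 0.00
      vertex 18.00 0.00 0.00
      vertex 0.00 0.00 0.00
    endloop
  endfacet
  facet normal 0.0000 0.0000 -1.0000
    outer loop
      vertex 0.00 10.00 0.00
      vertex 18.00 10.00 0.00
      vertex 0.00 0.00 0.00
    endloop
  endfacet
  facet normal 0.0000 0.0000 1.0000
    outer loop
      vertex 0.00 0.00 11.00
      vertex 18.00 0.00 11.00
      vertex 18.00 10.00 11.00
    endloop
  endfacet
  facet normal 0.0000 0.0000 1.0000
    outer loop
      vertex 0.00 0.00 11.00
      vertex 18.00 10.00 11.00
      vertex 0.00 10.00 11.00
    endloop
  endfacet
  facet normal 0.0000 -1.0000 0.0000
    outer loop
      vertex 0.00 0.00 0.00
      vertex 18.00 0.00 0.00
      vertex 18.00 0.00 11.00
    endloop
  endfacet
  facet normal 0.0000 -1.0000 0.0000
    outer loop
      vertex 0.00 0.00 0.00
      vertex 18.00 0.00 11.00
      vertex 0.00 0.00 11.00
    endloop
  endfacet
  facet normal 0.0000 1.0000 0.0000
    outer loop
      vertex 18.00 10.00 11.00
      vertex 18.00 10.00 0.00
      vertex 0.00 10.00 0.00
    endloop
  endfacet
  facet normal 0.0000 1.0000 0.0000
    outer loop
      vertex 0.00 10.00 11.00
      vertex 18.00 10.00 11.00
      vertex 0.00 10.00 0.00
    endloop
  endfacet
  facet normal -1.0000 0.0000 0.0000
    outer loop
      vertex 0.00 10.00 11.00
      vertex 0.00 10.00 0.00
      vertex 0.00 0.00 0.00
    endloop
  endfacet
  facet normal -1.0000 0.0000 0.0000
    outer loop
      vertex 0.00 0.00 11.00
      vertex 0.00 10.00 11.00
      vertex 0.00 0.00 0.00
    endloop
  endfacet
  facet normal 1.0000 0.0000 0.0000
    outer loop
      vertex 18.00 0.00 0.00
      vertex 18.00 10.00 0.00
      vertex 18.00 10.00 11.00
    endloop
  endfacet
  facet normal 1.0000 0.0000 0.0000
    outer loop
      vertex 18.00 0.00 0.00
      vertex 18.00 10.00 11.00
      vertex 18.00 0.00 11.00
    endloop
  endfacet
endsolid part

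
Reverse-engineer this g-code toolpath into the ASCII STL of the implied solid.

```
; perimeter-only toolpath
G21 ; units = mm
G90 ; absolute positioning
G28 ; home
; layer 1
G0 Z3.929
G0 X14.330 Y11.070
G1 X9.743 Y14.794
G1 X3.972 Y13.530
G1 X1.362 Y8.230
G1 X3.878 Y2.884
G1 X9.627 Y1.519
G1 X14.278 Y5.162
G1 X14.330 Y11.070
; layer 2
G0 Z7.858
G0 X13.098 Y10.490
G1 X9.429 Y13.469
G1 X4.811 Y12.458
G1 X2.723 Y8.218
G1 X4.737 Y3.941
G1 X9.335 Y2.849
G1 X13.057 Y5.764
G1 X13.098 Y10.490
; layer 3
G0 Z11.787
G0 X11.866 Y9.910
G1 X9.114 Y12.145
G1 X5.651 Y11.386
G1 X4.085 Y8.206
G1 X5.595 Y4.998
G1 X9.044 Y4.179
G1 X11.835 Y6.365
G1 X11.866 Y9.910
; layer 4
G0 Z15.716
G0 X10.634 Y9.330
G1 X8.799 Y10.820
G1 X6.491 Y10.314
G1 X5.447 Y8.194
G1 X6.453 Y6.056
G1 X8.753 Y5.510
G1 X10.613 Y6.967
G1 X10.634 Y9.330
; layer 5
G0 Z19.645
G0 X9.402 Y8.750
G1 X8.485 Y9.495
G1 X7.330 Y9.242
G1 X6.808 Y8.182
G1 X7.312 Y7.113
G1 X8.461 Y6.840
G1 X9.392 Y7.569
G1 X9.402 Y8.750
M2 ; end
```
solid part
  facet normal 0.0000 0.0000 -1.0000
    outer loop
      vertex 3.132 14.602 0.000
      vertex 10.058 16.119 0.000
      vertex 15.562 11.650 0.000
    endloop
  endfacet
  facet normal 0.0000 0.0000 -1.0000
    outer loop
      vertex 0.000 8.242 0.000
      vertex 3.132 14.602 0.000
      vertex 15.562 11.650 0.000
    endloop
  endfacet
  facet normal 0.0000 0.0000 -1.0000
    outer loop
      vertex 3.020 1.827 0.000
      vertex 0.000 8.242 0.000
      vertex 15.562 11.650 0.000
    endloop
  endfacet
  facet normal 0.0000 0.0000 -1.0000
    outer loop
      vertex 9.918 0.189 0.000
      vertex 3.020 1.827 0.000
      vertex 15.562 11.650 0.000
    endloop
  endfacet
  facet normal 0.0000 0.0000 -1.0000
    outer loop
      vertex 15.500 4.561 0.000
      vertex 9.918 0.189 0.000
      vertex 15.562 11.650 0.000
    endloop
  endfacet
  facet normal 0.6017 0.7410 0.2981
    outer loop
      vertex 15.562 11.650 0.000
      vertex 10.058 16.119 0.000
      vertex 8.170 8.170 23.574
    endloop
  endfacet
  facet normal -0.2042 0.9324 0.2981
    outer loop
      vertex 10.058 16.119 0.000
      vertex 3.132 14.602 0.000
      vertex 8.170 8.170 23.574
    endloop
  endfacet
  facet normal -0.8563 0.4217 0.2981
    outer loop
      vertex 3.132 14.602 0.000
      vertex 0.000 8.242 0.000
      vertex 8.170 8.170 23.574
    endloop
  endfacet
  facet normal -0.8636 -0.4066 0.2981
    outer loop
      vertex 0.000 8.242 0.000
      vertex 3.020 1.827 0.000
      vertex 8.170 8.170 23.574
    endloop
  endfacet
  facet normal -0.2205 -0.9287 0.2981
    outer loop
      vertex 3.020 1.827 0.000
      vertex 9.918 0.189 0.000
      vertex 8.170 8.170 23.574
    endloop
  endfacet
  facet normal 0.5886 -0.7515 0.2981
    outer loop
      vertex 9.918 0.189 0.000
      vertex 15.500 4.561 0.000
      vertex 8.170 8.170 23.574
    endloop
  endfacet
  facet normal 0.9545 -0.0083 0.2981
    outer loop
      vertex 15.500 4.561 0.000
      vertex 15.562 11.650 0.000
      vertex 8.170 8.170 23.574
    endloop
  endfacet
endsolid part

The G0 Z moves step by Δz≈3.929 mm. The G1 loops shrink linearly with z, so the solid tapers from its base footprint up to z≈23.6. Closing with a flat bottom cap and the tapered top and triangulating gives 12 facets — a regular 7-sided pyramid, base circumscribed radius ≈ 8.17 mm, apex at z ≈ 23.6 mm.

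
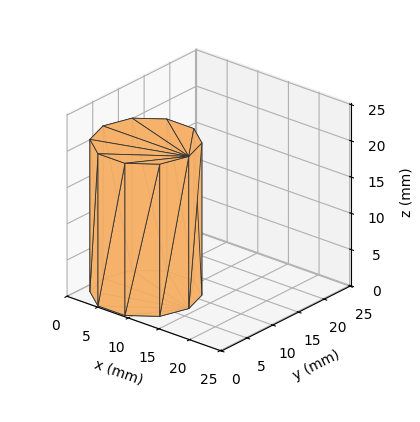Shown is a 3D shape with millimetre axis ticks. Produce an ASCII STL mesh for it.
Reading the render: the shape is a regular 10-sided prism (a cylinder approximated with 10 flat sides), circumscribed radius ≈ 7 mm, height ≈ 21 mm (dimensions read to the nearest mm from the axis ticks). For the STL, each face is triangulated and given an outward normal.

solid part
  facet normal 0.0000 0.0000 -1.0000
    outer loop
      vertex 9.2 13.7 0.0
      vertex 12.7 11.1 0.0
      vertex 14.0 7.0 0.0
    endloop
  endfacet
  facet normal 0.0000 0.0000 -1.0000
    outer loop
      vertex 4.8 13.7 0.0
      vertex 9.2 13.7 0.0
      vertex 14.0 7.0 0.0
    endloop
  endfacet
  facet normal 0.0000 0.0000 -1.0000
    outer loop
      vertex 1.3 11.1 0.0
      vertex 4.8 13.7 0.0
      vertex 14.0 7.0 0.0
    endloop
  endfacet
  facet normal 0.0000 0.0000 -1.0000
    outer loop
      vertex 0.0 7.0 0.0
      vertex 1.3 11.1 0.0
      vertex 14.0 7.0 0.0
    endloop
  endfacet
  facet normal 0.0000 0.0000 -1.0000
    outer loop
      vertex 1.3 2.9 0.0
      vertex 0.0 7.0 0.0
      vertex 14.0 7.0 0.0
    endloop
  endfacet
  facet normal 0.0000 0.0000 -1.0000
    outer loop
      vertex 4.8 0.3 0.0
      vertex 1.3 2.9 0.0
      vertex 14.0 7.0 0.0
    endloop
  endfacet
  facet normal 0.0000 0.0000 -1.0000
    outer loop
      vertex 9.2 0.3 0.0
      vertex 4.8 0.3 0.0
      vertex 14.0 7.0 0.0
    endloop
  endfacet
  facet normal 0.0000 0.0000 -1.0000
    outer loop
      vertex 12.7 2.9 0.0
      vertex 9.2 0.3 0.0
      vertex 14.0 7.0 0.0
    endloop
  endfacet
  facet normal 0.0000 0.0000 1.0000
    outer loop
      vertex 14.0 7.0 21.0
      vertex 12.7 11.1 21.0
      vertex 9.2 13.7 21.0
    endloop
  endfacet
  facet normal 0.0000 0.0000 1.0000
    outer loop
      vertex 14.0 7.0 21.0
      vertex 9.2 13.7 21.0
      vertex 4.8 13.7 21.0
    endloop
  endfacet
  facet normal 0.0000 0.0000 1.0000
    outer loop
      vertex 14.0 7.0 21.0
      vertex 4.8 13.7 21.0
      vertex 1.3 11.1 21.0
    endloop
  endfacet
  facet normal 0.0000 0.0000 1.0000
    outer loop
      vertex 14.0 7.0 21.0
      vertex 1.3 11.1 21.0
      vertex 0.0 7.0 21.0
    endloop
  endfacet
  facet normal 0.0000 0.0000 1.0000
    outer loop
      vertex 14.0 7.0 21.0
      vertex 0.0 7.0 21.0
      vertex 1.3 2.9 21.0
    endloop
  endfacet
  facet normal 0.0000 0.0000 1.0000
    outer loop
      vertex 14.0 7.0 21.0
      vertex 1.3 2.9 21.0
      vertex 4.8 0.3 21.0
    endloop
  endfacet
  facet normal 0.0000 0.0000 1.0000
    outer loop
      vertex 14.0 7.0 21.0
      vertex 4.8 0.3 21.0
      vertex 9.2 0.3 21.0
    endloop
  endfacet
  facet normal 0.0000 0.0000 1.0000
    outer loop
      vertex 14.0 7.0 21.0
      vertex 9.2 0.3 21.0
      vertex 12.7 2.9 21.0
    endloop
  endfacet
  facet normal 0.9532 0.3022 0.0000
    outer loop
      vertex 14.0 7.0 0.0
      vertex 12.7 11.1 0.0
      vertex 12.7 11.1 21.0
    endloop
  endfacet
  facet normal 0.9532 0.3022 0.0000
    outer loop
      vertex 14.0 7.0 0.0
      vertex 12.7 11.1 21.0
      vertex 14.0 7.0 21.0
    endloop
  endfacet
  facet normal 0.5963 0.8027 0.0000
    outer loop
      vertex 12.7 11.1 0.0
      vertex 9.2 13.7 0.0
      vertex 9.2 13.7 21.0
    endloop
  endfacet
  facet normal 0.5963 0.8027 0.0000
    outer loop
      vertex 12.7 11.1 0.0
      vertex 9.2 13.7 21.0
      vertex 12.7 11.1 21.0
    endloop
  endfacet
  facet normal 0.0000 1.0000 0.0000
    outer loop
      vertex 9.2 13.7 0.0
      vertex 4.8 13.7 0.0
      vertex 4.8 13.7 21.0
    endloop
  endfacet
  facet normal 0.0000 1.0000 0.0000
    outer loop
      vertex 9.2 13.7 0.0
      vertex 4.8 13.7 21.0
      vertex 9.2 13.7 21.0
    endloop
  endfacet
  facet normal -0.5963 0.8027 0.0000
    outer loop
      vertex 4.8 13.7 0.0
      vertex 1.3 11.1 0.0
      vertex 1.3 11.1 21.0
    endloop
  endfacet
  facet normal -0.5963 0.8027 0.0000
    outer loop
      vertex 4.8 13.7 0.0
      vertex 1.3 11.1 21.0
      vertex 4.8 13.7 21.0
    endloop
  endfacet
  facet normal -0.9532 0.3022 0.0000
    outer loop
      vertex 1.3 11.1 0.0
      vertex 0.0 7.0 0.0
      vertex 0.0 7.0 21.0
    endloop
  endfacet
  facet normal -0.9532 0.3022 0.0000
    outer loop
      vertex 1.3 11.1 0.0
      vertex 0.0 7.0 21.0
      vertex 1.3 11.1 21.0
    endloop
  endfacet
  facet normal -0.9532 -0.3022 0.0000
    outer loop
      vertex 0.0 7.0 0.0
      vertex 1.3 2.9 0.0
      vertex 1.3 2.9 21.0
    endloop
  endfacet
  facet normal -0.9532 -0.3022 0.0000
    outer loop
      vertex 0.0 7.0 0.0
      vertex 1.3 2.9 21.0
      vertex 0.0 7.0 21.0
    endloop
  endfacet
  facet normal -0.5963 -0.8027 0.0000
    outer loop
      vertex 1.3 2.9 0.0
      vertex 4.8 0.3 0.0
      vertex 4.8 0.3 21.0
    endloop
  endfacet
  facet normal -0.5963 -0.8027 0.0000
    outer loop
      vertex 1.3 2.9 0.0
      vertex 4.8 0.3 21.0
      vertex 1.3 2.9 21.0
    endloop
  endfacet
  facet normal 0.0000 -1.0000 0.0000
    outer loop
      vertex 4.8 0.3 0.0
      vertex 9.2 0.3 0.0
      vertex 9.2 0.3 21.0
    endloop
  endfacet
  facet normal 0.0000 -1.0000 0.0000
    outer loop
      vertex 4.8 0.3 0.0
      vertex 9.2 0.3 21.0
      vertex 4.8 0.3 21.0
    endloop
  endfacet
  facet normal 0.5963 -0.8027 0.0000
    outer loop
      vertex 9.2 0.3 0.0
      vertex 12.7 2.9 0.0
      vertex 12.7 2.9 21.0
    endloop
  endfacet
  facet normal 0.5963 -0.8027 0.0000
    outer loop
      vertex 9.2 0.3 0.0
      vertex 12.7 2.9 21.0
      vertex 9.2 0.3 21.0
    endloop
  endfacet
  facet normal 0.9532 -0.3022 0.0000
    outer loop
      vertex 12.7 2.9 0.0
      vertex 14.0 7.0 0.0
      vertex 14.0 7.0 21.0
    endloop
  endfacet
  facet normal 0.9532 -0.3022 0.0000
    outer loop
      vertex 12.7 2.9 0.0
      vertex 14.0 7.0 21.0
      vertex 12.7 2.9 21.0
    endloop
  endfacet
endsolid part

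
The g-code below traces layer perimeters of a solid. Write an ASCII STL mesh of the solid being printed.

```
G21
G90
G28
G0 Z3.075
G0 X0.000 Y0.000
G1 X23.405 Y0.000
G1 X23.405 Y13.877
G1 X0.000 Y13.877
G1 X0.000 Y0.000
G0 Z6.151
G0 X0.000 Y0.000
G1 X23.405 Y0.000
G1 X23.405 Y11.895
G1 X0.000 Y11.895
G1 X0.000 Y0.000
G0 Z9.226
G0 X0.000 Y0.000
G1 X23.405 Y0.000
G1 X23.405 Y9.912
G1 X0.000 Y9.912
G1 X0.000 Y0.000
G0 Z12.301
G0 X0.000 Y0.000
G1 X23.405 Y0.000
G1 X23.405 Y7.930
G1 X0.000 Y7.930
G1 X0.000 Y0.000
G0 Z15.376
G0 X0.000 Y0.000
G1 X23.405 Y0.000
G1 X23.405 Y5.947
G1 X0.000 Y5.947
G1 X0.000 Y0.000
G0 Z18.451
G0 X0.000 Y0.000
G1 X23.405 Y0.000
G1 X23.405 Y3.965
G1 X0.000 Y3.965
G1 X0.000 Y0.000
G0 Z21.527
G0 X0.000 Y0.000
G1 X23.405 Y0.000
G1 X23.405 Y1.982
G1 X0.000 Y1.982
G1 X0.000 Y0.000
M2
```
solid part
  facet normal 0.0000 0.0000 -1.0000
    outer loop
      vertex 23.405 15.860 0.000
      vertex 23.405 0.000 0.000
      vertex 0.000 0.000 0.000
    endloop
  endfacet
  facet normal 0.0000 0.0000 -1.0000
    outer loop
      vertex 0.000 15.860 0.000
      vertex 23.405 15.860 0.000
      vertex 0.000 0.000 0.000
    endloop
  endfacet
  facet normal 0.0000 -1.0000 0.0000
    outer loop
      vertex 0.000 0.000 0.000
      vertex 23.405 0.000 0.000
      vertex 23.405 0.000 24.602
    endloop
  endfacet
  facet normal 0.0000 -1.0000 0.0000
    outer loop
      vertex 0.000 0.000 0.000
      vertex 23.405 0.000 24.602
      vertex 0.000 0.000 24.602
    endloop
  endfacet
  facet normal 0.0000 0.8405 0.5418
    outer loop
      vertex 0.000 0.000 24.602
      vertex 23.405 0.000 24.602
      vertex 23.405 15.860 0.000
    endloop
  endfacet
  facet normal 0.0000 0.8405 0.5418
    outer loop
      vertex 0.000 0.000 24.602
      vertex 23.405 15.860 0.000
      vertex 0.000 15.860 0.000
    endloop
  endfacet
  facet normal -1.0000 0.0000 0.0000
    outer loop
      vertex 0.000 0.000 24.602
      vertex 0.000 15.860 0.000
      vertex 0.000 0.000 0.000
    endloop
  endfacet
  facet normal 1.0000 0.0000 0.0000
    outer loop
      vertex 23.405 0.000 0.000
      vertex 23.405 15.860 0.000
      vertex 23.405 0.000 24.602
    endloop
  endfacet
endsolid part

The G0 Z moves step by Δz≈3.075 mm. The G1 loops shrink linearly with z, so the solid tapers from its base footprint up to z≈24.6. Closing with a flat bottom cap and the tapered top and triangulating gives 8 facets — a wedge (ramp): 23.4 × 15.9 mm base, rising to 24.6 mm along the y=0 edge and sloping linearly to z=0 at y=15.9.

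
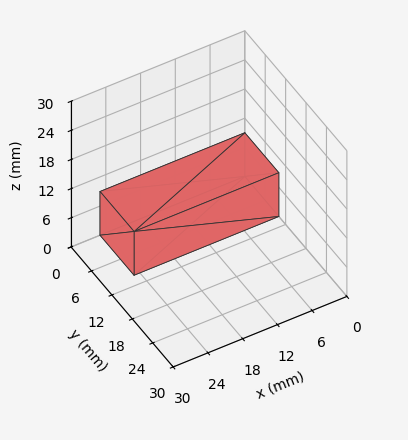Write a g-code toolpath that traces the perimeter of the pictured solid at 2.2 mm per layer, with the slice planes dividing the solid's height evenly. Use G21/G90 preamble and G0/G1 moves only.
Reading the render: the shape is a rectangular box, roughly 25 × 10 mm footprint and 9 mm tall (dimensions read to the nearest mm from the axis ticks). For the g-code, the solid's height is divided into equal slices at the stated Δz and each level perimeter traced with G1 moves after a G0 lift.

; perimeter-only toolpath
G21 ; units = mm
G90 ; absolute positioning
G28 ; home
; layer 1
G0 Z2.2
G0 X0.0 Y0.0
G1 X25.0 Y0.0
G1 X25.0 Y10.0
G1 X0.0 Y10.0
G1 X0.0 Y0.0
; layer 2
G0 Z4.5
G0 X0.0 Y0.0
G1 X25.0 Y0.0
G1 X25.0 Y10.0
G1 X0.0 Y10.0
G1 X0.0 Y0.0
; layer 3
G0 Z6.8
G0 X0.0 Y0.0
G1 X25.0 Y0.0
G1 X25.0 Y10.0
G1 X0.0 Y10.0
G1 X0.0 Y0.0
; layer 4
G0 Z9.0
G0 X0.0 Y0.0
G1 X25.0 Y0.0
G1 X25.0 Y10.0
G1 X0.0 Y10.0
G1 X0.0 Y0.0
M2 ; end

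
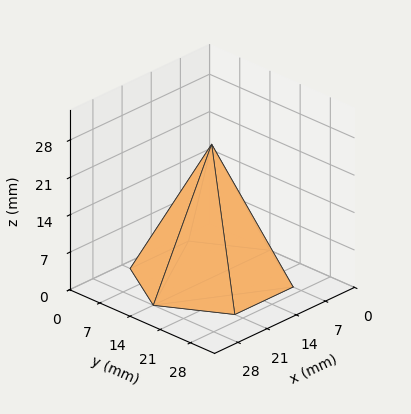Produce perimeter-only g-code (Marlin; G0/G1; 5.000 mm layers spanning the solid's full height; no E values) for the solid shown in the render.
Reading the render: the shape is a regular 6-sided pyramid, base circumscribed radius ≈ 14 mm, apex at z ≈ 25 mm (dimensions read to the nearest mm from the axis ticks). For the g-code, the solid's height is divided into equal slices at the stated Δz and each level perimeter traced with G1 moves after a G0 lift.

; perimeter-only toolpath
G21 ; units = mm
G90 ; absolute positioning
G28 ; home
; layer 1
G0 Z5.000
G0 X25.200 Y14.000
G1 X19.600 Y23.699
G1 X8.400 Y23.699
G1 X2.800 Y14.000
G1 X8.400 Y4.301
G1 X19.600 Y4.301
G1 X25.200 Y14.000
; layer 2
G0 Z10.000
G0 X22.400 Y14.000
G1 X18.200 Y21.274
G1 X9.800 Y21.274
G1 X5.600 Y14.000
G1 X9.800 Y6.726
G1 X18.200 Y6.726
G1 X22.400 Y14.000
; layer 3
G0 Z15.000
G0 X19.600 Y14.000
G1 X16.800 Y18.850
G1 X11.200 Y18.850
G1 X8.400 Y14.000
G1 X11.200 Y9.150
G1 X16.800 Y9.150
G1 X19.600 Y14.000
; layer 4
G0 Z20.000
G0 X16.800 Y14.000
G1 X15.400 Y16.425
G1 X12.600 Y16.425
G1 X11.200 Y14.000
G1 X12.600 Y11.575
G1 X15.400 Y11.575
G1 X16.800 Y14.000
M2 ; end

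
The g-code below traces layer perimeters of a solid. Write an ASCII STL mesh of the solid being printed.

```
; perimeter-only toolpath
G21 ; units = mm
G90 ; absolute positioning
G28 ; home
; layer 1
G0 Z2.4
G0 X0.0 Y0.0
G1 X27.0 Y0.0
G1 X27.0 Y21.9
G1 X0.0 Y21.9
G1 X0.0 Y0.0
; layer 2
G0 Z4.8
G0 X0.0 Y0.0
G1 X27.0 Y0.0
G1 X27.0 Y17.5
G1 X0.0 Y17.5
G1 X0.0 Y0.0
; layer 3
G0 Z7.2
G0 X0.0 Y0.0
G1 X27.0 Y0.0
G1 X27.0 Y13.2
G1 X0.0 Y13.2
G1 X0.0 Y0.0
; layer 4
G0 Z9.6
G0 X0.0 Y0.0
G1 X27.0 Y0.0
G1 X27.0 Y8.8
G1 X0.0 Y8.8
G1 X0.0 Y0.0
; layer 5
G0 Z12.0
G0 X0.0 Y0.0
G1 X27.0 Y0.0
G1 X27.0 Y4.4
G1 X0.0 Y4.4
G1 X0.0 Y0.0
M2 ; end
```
solid part
  facet normal 0.0000 0.0000 -1.0000
    outer loop
      vertex 27.0 26.3 0.0
      vertex 27.0 0.0 0.0
      vertex 0.0 0.0 0.0
    endloop
  endfacet
  facet normal 0.0000 0.0000 -1.0000
    outer loop
      vertex 0.0 26.3 0.0
      vertex 27.0 26.3 0.0
      vertex 0.0 0.0 0.0
    endloop
  endfacet
  facet normal 0.0000 -1.0000 0.0000
    outer loop
      vertex 0.0 0.0 0.0
      vertex 27.0 0.0 0.0
      vertex 27.0 0.0 14.4
    endloop
  endfacet
  facet normal 0.0000 -1.0000 0.0000
    outer loop
      vertex 0.0 0.0 0.0
      vertex 27.0 0.0 14.4
      vertex 0.0 0.0 14.4
    endloop
  endfacet
  facet normal 0.0000 0.4803 0.8771
    outer loop
      vertex 0.0 0.0 14.4
      vertex 27.0 0.0 14.4
      vertex 27.0 26.3 0.0
    endloop
  endfacet
  facet normal 0.0000 0.4803 0.8771
    outer loop
      vertex 0.0 0.0 14.4
      vertex 27.0 26.3 0.0
      vertex 0.0 26.3 0.0
    endloop
  endfacet
  facet normal -1.0000 0.0000 0.0000
    outer loop
      vertex 0.0 0.0 14.4
      vertex 0.0 26.3 0.0
      vertex 0.0 0.0 0.0
    endloop
  endfacet
  facet normal 1.0000 0.0000 0.0000
    outer loop
      vertex 27.0 0.0 0.0
      vertex 27.0 26.3 0.0
      vertex 27.0 0.0 14.4
    endloop
  endfacet
endsolid part

The G0 Z moves step by Δz≈2.4 mm. The G1 loops shrink linearly with z, so the solid tapers from its base footprint up to z≈14.4. Closing with a flat bottom cap and the tapered top and triangulating gives 8 facets — a wedge (ramp): 27 × 26.3 mm base, rising to 14.4 mm along the y=0 edge and sloping linearly to z=0 at y=26.3.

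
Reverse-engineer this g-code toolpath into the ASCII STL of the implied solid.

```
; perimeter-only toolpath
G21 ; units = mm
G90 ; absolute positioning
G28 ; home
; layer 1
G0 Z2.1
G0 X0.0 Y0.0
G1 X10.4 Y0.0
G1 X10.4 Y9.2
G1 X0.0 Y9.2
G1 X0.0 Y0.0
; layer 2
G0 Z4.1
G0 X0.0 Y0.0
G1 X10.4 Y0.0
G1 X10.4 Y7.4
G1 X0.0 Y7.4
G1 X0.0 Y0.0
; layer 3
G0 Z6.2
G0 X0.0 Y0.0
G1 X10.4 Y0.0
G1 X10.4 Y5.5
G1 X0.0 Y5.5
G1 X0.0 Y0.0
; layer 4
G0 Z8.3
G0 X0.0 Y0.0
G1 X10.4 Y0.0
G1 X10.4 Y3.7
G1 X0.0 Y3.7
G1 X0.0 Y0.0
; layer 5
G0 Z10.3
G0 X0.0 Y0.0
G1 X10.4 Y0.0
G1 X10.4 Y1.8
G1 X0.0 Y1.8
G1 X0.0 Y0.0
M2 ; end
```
solid part
  facet normal 0.0000 0.0000 -1.0000
    outer loop
      vertex 10.4 11.1 0.0
      vertex 10.4 0.0 0.0
      vertex 0.0 0.0 0.0
    endloop
  endfacet
  facet normal 0.0000 0.0000 -1.0000
    outer loop
      vertex 0.0 11.1 0.0
      vertex 10.4 11.1 0.0
      vertex 0.0 0.0 0.0
    endloop
  endfacet
  facet normal 0.0000 -1.0000 0.0000
    outer loop
      vertex 0.0 0.0 0.0
      vertex 10.4 0.0 0.0
      vertex 10.4 0.0 12.4
    endloop
  endfacet
  facet normal 0.0000 -1.0000 0.0000
    outer loop
      vertex 0.0 0.0 0.0
      vertex 10.4 0.0 12.4
      vertex 0.0 0.0 12.4
    endloop
  endfacet
  facet normal 0.0000 0.7451 0.6670
    outer loop
      vertex 0.0 0.0 12.4
      vertex 10.4 0.0 12.4
      vertex 10.4 11.1 0.0
    endloop
  endfacet
  facet normal 0.0000 0.7451 0.6670
    outer loop
      vertex 0.0 0.0 12.4
      vertex 10.4 11.1 0.0
      vertex 0.0 11.1 0.0
    endloop
  endfacet
  facet normal -1.0000 0.0000 0.0000
    outer loop
      vertex 0.0 0.0 12.4
      vertex 0.0 11.1 0.0
      vertex 0.0 0.0 0.0
    endloop
  endfacet
  facet normal 1.0000 0.0000 0.0000
    outer loop
      vertex 10.4 0.0 0.0
      vertex 10.4 11.1 0.0
      vertex 10.4 0.0 12.4
    endloop
  endfacet
endsolid part

The G0 Z moves step by Δz≈2.1 mm. The G1 loops shrink linearly with z, so the solid tapers from its base footprint up to z≈12.4. Closing with a flat bottom cap and the tapered top and triangulating gives 8 facets — a wedge (ramp): 10.4 × 11.1 mm base, rising to 12.4 mm along the y=0 edge and sloping linearly to z=0 at y=11.1.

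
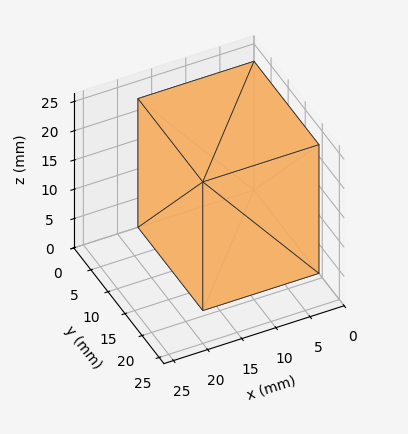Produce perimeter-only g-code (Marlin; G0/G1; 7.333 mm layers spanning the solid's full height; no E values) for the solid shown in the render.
Reading the render: the shape is a rectangular box, roughly 17 × 19 mm footprint and 22 mm tall (dimensions read to the nearest mm from the axis ticks). For the g-code, the solid's height is divided into equal slices at the stated Δz and each level perimeter traced with G1 moves after a G0 lift.

; perimeter-only toolpath
G21 ; units = mm
G90 ; absolute positioning
G28 ; home
; layer 1
G0 Z7.333
G0 X0.000 Y0.000
G1 X17.000 Y0.000
G1 X17.000 Y19.000
G1 X0.000 Y19.000
G1 X0.000 Y0.000
; layer 2
G0 Z14.667
G0 X0.000 Y0.000
G1 X17.000 Y0.000
G1 X17.000 Y19.000
G1 X0.000 Y19.000
G1 X0.000 Y0.000
; layer 3
G0 Z22.000
G0 X0.000 Y0.000
G1 X17.000 Y0.000
G1 X17.000 Y19.000
G1 X0.000 Y19.000
G1 X0.000 Y0.000
M2 ; end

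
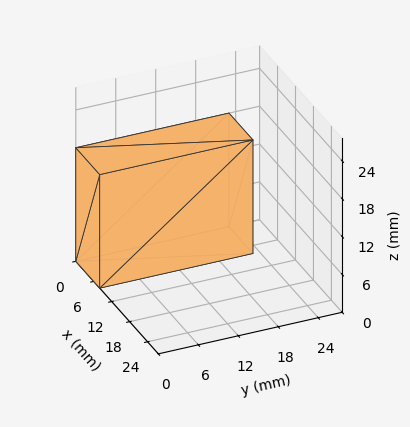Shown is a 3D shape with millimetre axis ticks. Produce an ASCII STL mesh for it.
Reading the render: the shape is a rectangular box, roughly 8 × 23 mm footprint and 18 mm tall (dimensions read to the nearest mm from the axis ticks). For the STL, each face is triangulated and given an outward normal.

solid part
  facet normal 0.0000 0.0000 -1.0000
    outer loop
      vertex 8.0 23.0 0.0
      vertex 8.0 0.0 0.0
      vertex 0.0 0.0 0.0
    endloop
  endfacet
  facet normal 0.0000 0.0000 -1.0000
    outer loop
      vertex 0.0 23.0 0.0
      vertex 8.0 23.0 0.0
      vertex 0.0 0.0 0.0
    endloop
  endfacet
  facet normal 0.0000 0.0000 1.0000
    outer loop
      vertex 0.0 0.0 18.0
      vertex 8.0 0.0 18.0
      vertex 8.0 23.0 18.0
    endloop
  endfacet
  facet normal 0.0000 0.0000 1.0000
    outer loop
      vertex 0.0 0.0 18.0
      vertex 8.0 23.0 18.0
      vertex 0.0 23.0 18.0
    endloop
  endfacet
  facet normal 0.0000 -1.0000 0.0000
    outer loop
      vertex 0.0 0.0 0.0
      vertex 8.0 0.0 0.0
      vertex 8.0 0.0 18.0
    endloop
  endfacet
  facet normal 0.0000 -1.0000 0.0000
    outer loop
      vertex 0.0 0.0 0.0
      vertex 8.0 0.0 18.0
      vertex 0.0 0.0 18.0
    endloop
  endfacet
  facet normal 0.0000 1.0000 0.0000
    outer loop
      vertex 8.0 23.0 18.0
      vertex 8.0 23.0 0.0
      vertex 0.0 23.0 0.0
    endloop
  endfacet
  facet normal 0.0000 1.0000 0.0000
    outer loop
      vertex 0.0 23.0 18.0
      vertex 8.0 23.0 18.0
      vertex 0.0 23.0 0.0
    endloop
  endfacet
  facet normal -1.0000 0.0000 0.0000
    outer loop
      vertex 0.0 23.0 18.0
      vertex 0.0 23.0 0.0
      vertex 0.0 0.0 0.0
    endloop
  endfacet
  facet normal -1.0000 0.0000 0.0000
    outer loop
      vertex 0.0 0.0 18.0
      vertex 0.0 23.0 18.0
      vertex 0.0 0.0 0.0
    endloop
  endfacet
  facet normal 1.0000 0.0000 0.0000
    outer loop
      vertex 8.0 0.0 0.0
      vertex 8.0 23.0 0.0
      vertex 8.0 23.0 18.0
    endloop
  endfacet
  facet normal 1.0000 0.0000 0.0000
    outer loop
      vertex 8.0 0.0 0.0
      vertex 8.0 23.0 18.0
      vertex 8.0 0.0 18.0
    endloop
  endfacet
endsolid part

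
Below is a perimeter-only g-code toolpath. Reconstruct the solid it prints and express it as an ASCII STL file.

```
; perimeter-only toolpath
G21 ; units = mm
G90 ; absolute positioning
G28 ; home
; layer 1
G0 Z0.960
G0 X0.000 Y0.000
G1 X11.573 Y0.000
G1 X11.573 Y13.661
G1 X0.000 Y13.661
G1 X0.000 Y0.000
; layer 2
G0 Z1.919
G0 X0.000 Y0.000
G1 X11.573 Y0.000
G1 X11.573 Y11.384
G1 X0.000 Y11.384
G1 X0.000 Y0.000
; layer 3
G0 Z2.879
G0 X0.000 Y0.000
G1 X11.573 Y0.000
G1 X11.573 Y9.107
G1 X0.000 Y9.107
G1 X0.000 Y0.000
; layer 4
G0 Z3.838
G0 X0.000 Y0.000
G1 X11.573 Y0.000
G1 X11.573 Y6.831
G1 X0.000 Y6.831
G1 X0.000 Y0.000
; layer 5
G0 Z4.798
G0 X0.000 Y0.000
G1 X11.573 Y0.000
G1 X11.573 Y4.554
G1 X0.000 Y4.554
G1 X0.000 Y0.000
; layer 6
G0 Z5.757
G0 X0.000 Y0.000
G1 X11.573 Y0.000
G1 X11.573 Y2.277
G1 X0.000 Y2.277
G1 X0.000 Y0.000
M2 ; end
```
solid part
  facet normal 0.0000 0.0000 -1.0000
    outer loop
      vertex 11.573 15.938 0.000
      vertex 11.573 0.000 0.000
      vertex 0.000 0.000 0.000
    endloop
  endfacet
  facet normal 0.0000 0.0000 -1.0000
    outer loop
      vertex 0.000 15.938 0.000
      vertex 11.573 15.938 0.000
      vertex 0.000 0.000 0.000
    endloop
  endfacet
  facet normal 0.0000 -1.0000 0.0000
    outer loop
      vertex 0.000 0.000 0.000
      vertex 11.573 0.000 0.000
      vertex 11.573 0.000 6.717
    endloop
  endfacet
  facet normal 0.0000 -1.0000 0.0000
    outer loop
      vertex 0.000 0.000 0.000
      vertex 11.573 0.000 6.717
      vertex 0.000 0.000 6.717
    endloop
  endfacet
  facet normal 0.0000 0.3884 0.9215
    outer loop
      vertex 0.000 0.000 6.717
      vertex 11.573 0.000 6.717
      vertex 11.573 15.938 0.000
    endloop
  endfacet
  facet normal 0.0000 0.3884 0.9215
    outer loop
      vertex 0.000 0.000 6.717
      vertex 11.573 15.938 0.000
      vertex 0.000 15.938 0.000
    endloop
  endfacet
  facet normal -1.0000 0.0000 0.0000
    outer loop
      vertex 0.000 0.000 6.717
      vertex 0.000 15.938 0.000
      vertex 0.000 0.000 0.000
    endloop
  endfacet
  facet normal 1.0000 0.0000 0.0000
    outer loop
      vertex 11.573 0.000 0.000
      vertex 11.573 15.938 0.000
      vertex 11.573 0.000 6.717
    endloop
  endfacet
endsolid part

The G0 Z moves step by Δz≈0.960 mm. The G1 loops shrink linearly with z, so the solid tapers from its base footprint up to z≈6.72. Closing with a flat bottom cap and the tapered top and triangulating gives 8 facets — a wedge (ramp): 11.6 × 15.9 mm base, rising to 6.72 mm along the y=0 edge and sloping linearly to z=0 at y=15.9.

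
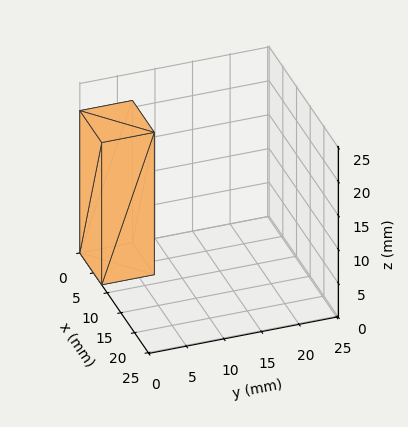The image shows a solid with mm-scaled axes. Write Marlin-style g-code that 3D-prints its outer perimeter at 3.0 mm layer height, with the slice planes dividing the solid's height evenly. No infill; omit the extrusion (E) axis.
Reading the render: the shape is a rectangular box, roughly 8 × 7 mm footprint and 21 mm tall (dimensions read to the nearest mm from the axis ticks). For the g-code, the solid's height is divided into equal slices at the stated Δz and each level perimeter traced with G1 moves after a G0 lift.

; perimeter-only toolpath
G21 ; units = mm
G90 ; absolute positioning
G28 ; home
; layer 1
G0 Z3.0
G0 X0.0 Y0.0
G1 X8.0 Y0.0
G1 X8.0 Y7.0
G1 X0.0 Y7.0
G1 X0.0 Y0.0
; layer 2
G0 Z6.0
G0 X0.0 Y0.0
G1 X8.0 Y0.0
G1 X8.0 Y7.0
G1 X0.0 Y7.0
G1 X0.0 Y0.0
; layer 3
G0 Z9.0
G0 X0.0 Y0.0
G1 X8.0 Y0.0
G1 X8.0 Y7.0
G1 X0.0 Y7.0
G1 X0.0 Y0.0
; layer 4
G0 Z12.0
G0 X0.0 Y0.0
G1 X8.0 Y0.0
G1 X8.0 Y7.0
G1 X0.0 Y7.0
G1 X0.0 Y0.0
; layer 5
G0 Z15.0
G0 X0.0 Y0.0
G1 X8.0 Y0.0
G1 X8.0 Y7.0
G1 X0.0 Y7.0
G1 X0.0 Y0.0
; layer 6
G0 Z18.0
G0 X0.0 Y0.0
G1 X8.0 Y0.0
G1 X8.0 Y7.0
G1 X0.0 Y7.0
G1 X0.0 Y0.0
; layer 7
G0 Z21.0
G0 X0.0 Y0.0
G1 X8.0 Y0.0
G1 X8.0 Y7.0
G1 X0.0 Y7.0
G1 X0.0 Y0.0
M2 ; end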